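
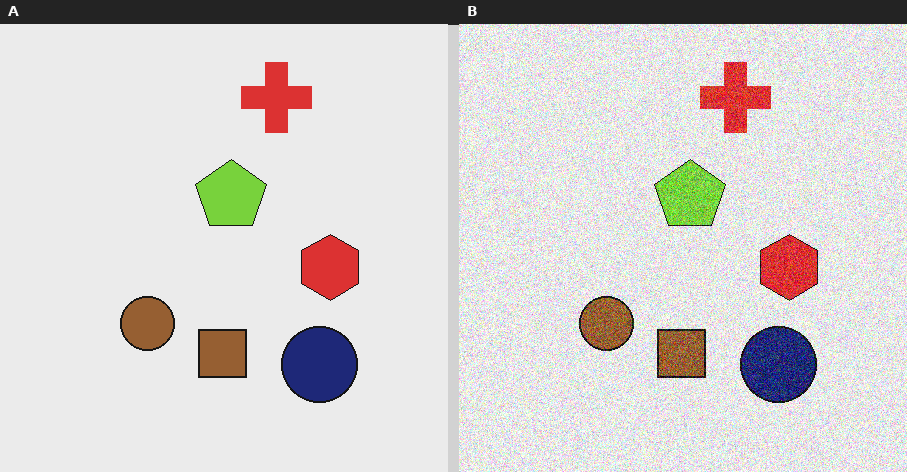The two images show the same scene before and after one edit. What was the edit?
The transformation is: degraded with a thick layer of grain.

Random speckle covers the whole image, including the flat background.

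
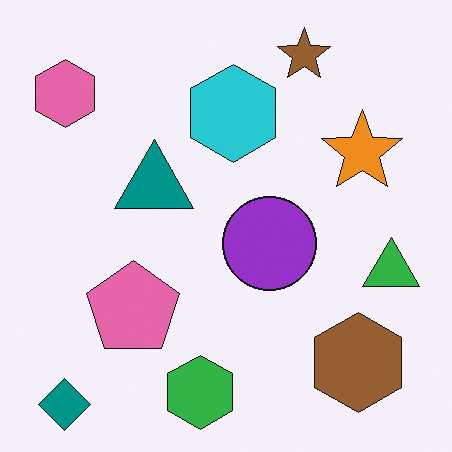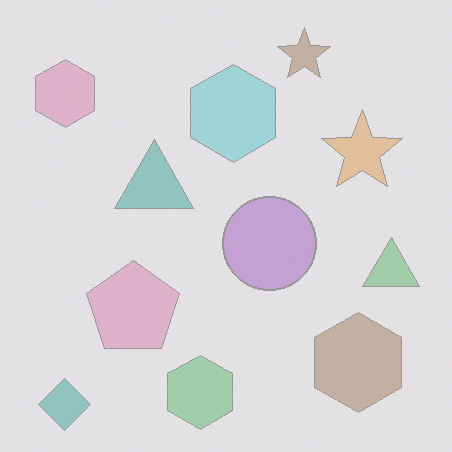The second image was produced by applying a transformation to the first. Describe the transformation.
The second image is the first given much lower contrast.

Tones are pushed toward mid-grey across the whole image — a global contrast change.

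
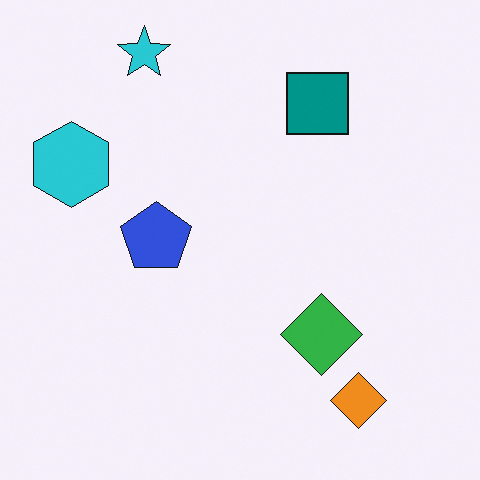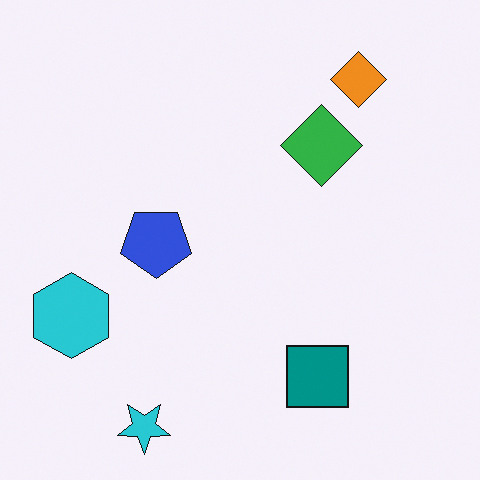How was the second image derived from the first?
The second image is the first flipped vertically (top ↔ bottom).

The cyan star is in the top-left of the first image and the bottom-left of the second — shapes on opposite sides of the horizontal midline have swapped in a mirror flip.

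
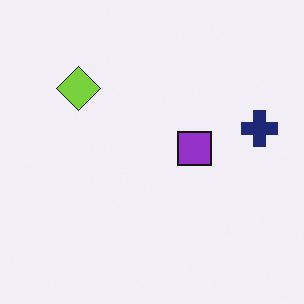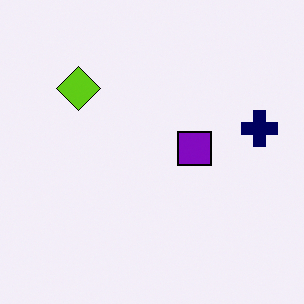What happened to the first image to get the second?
The second image is the first given slightly increased contrast.

Tones are pushed away from mid-grey across the whole image — a global contrast change.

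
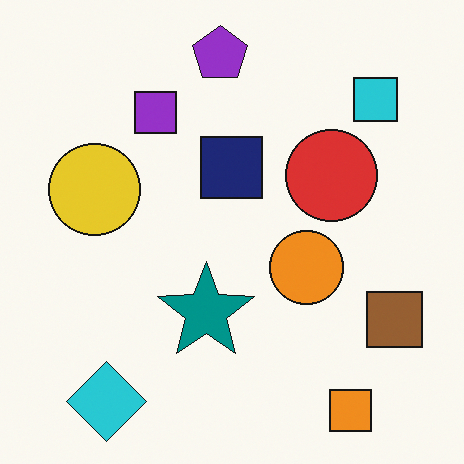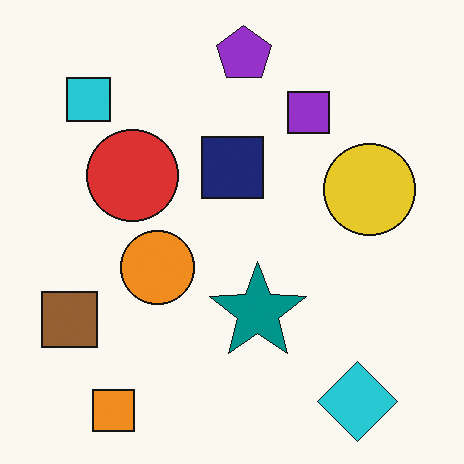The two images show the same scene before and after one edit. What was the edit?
Flipped horizontally (left ↔ right).

The brown square is in the bottom-right of the first image and the bottom-left of the second — shapes on opposite sides of the vertical midline have swapped in a mirror flip.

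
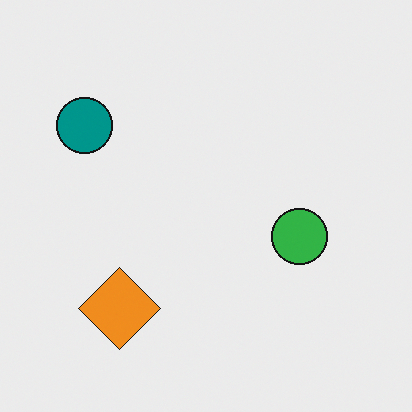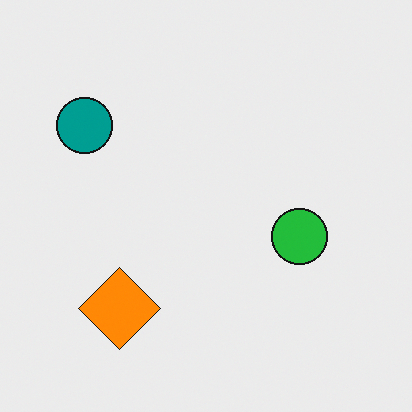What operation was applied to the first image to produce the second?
It was slightly oversaturated.

All colors are more vivid — a global saturation change.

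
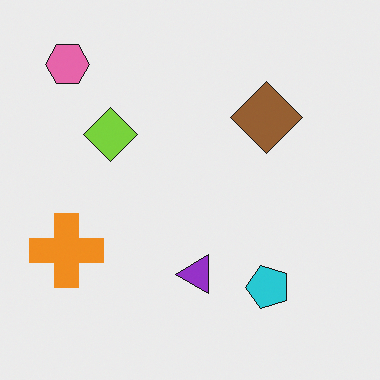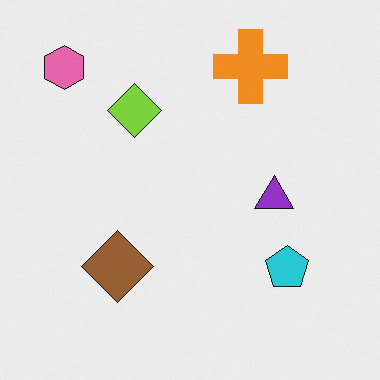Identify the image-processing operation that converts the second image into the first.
The transformation is: transposed (reflected across the top-left ↔ bottom-right diagonal).

Shapes have swapped their row and column positions — what was in the top-right is now in the bottom-left — a diagonal reflection.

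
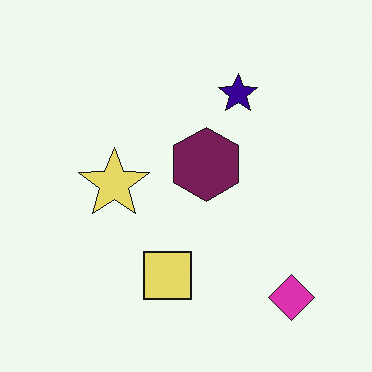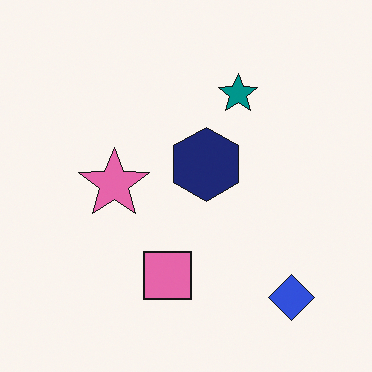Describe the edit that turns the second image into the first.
The image was hue-shifted noticeably.

Every shape's color has rotated by the same amount around the hue wheel — a uniform hue shift.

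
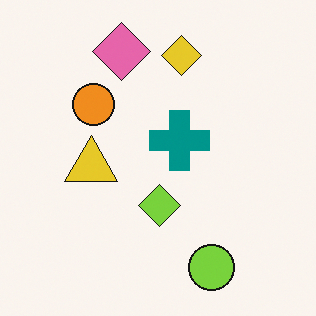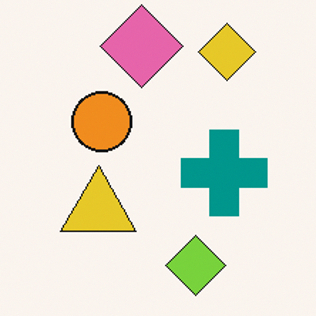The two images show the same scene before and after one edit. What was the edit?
Cropped to a modestly smaller region and rescaled.

The visible shapes are larger and the field of view is narrower; shapes near the original edges may be partly or wholly outside the frame — a crop-and-rescale.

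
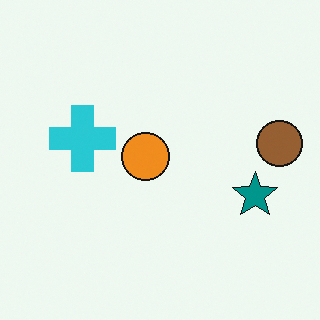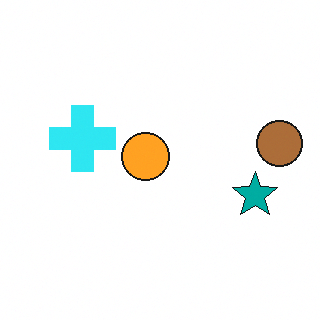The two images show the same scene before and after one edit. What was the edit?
Brightened a little.

Every pixel — background and shapes alike — is uniformly brightened.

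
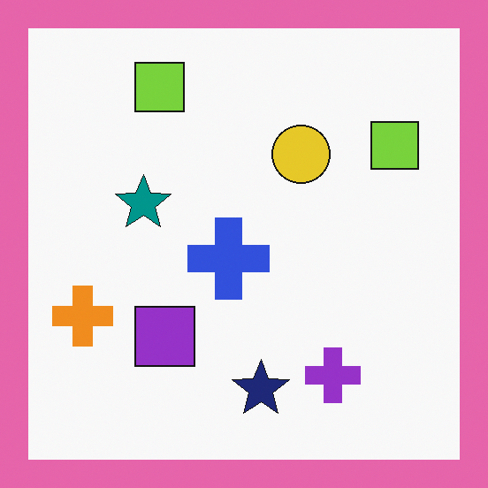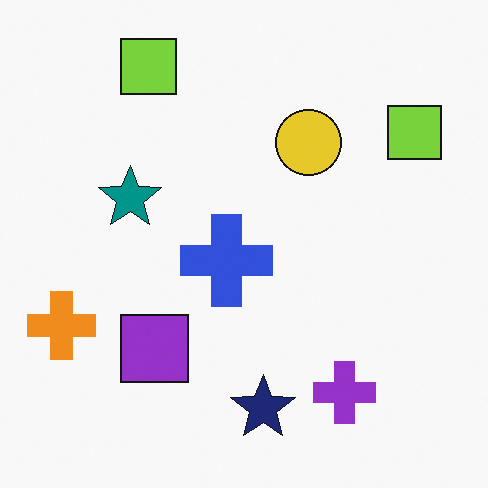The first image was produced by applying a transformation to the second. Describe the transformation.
The transformation is: framed with a pink border.

A solid pink frame runs around the edge of the first image, with the content slightly shrunk inside it.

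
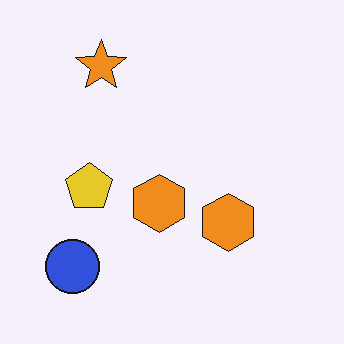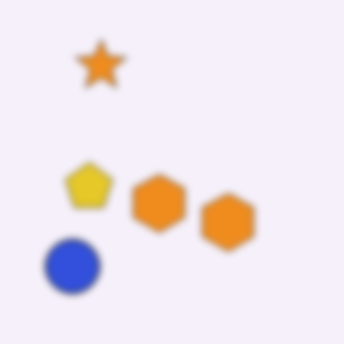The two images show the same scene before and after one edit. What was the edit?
It was moderately blurred.

Shape edges and outlines are uniformly softened across the whole image.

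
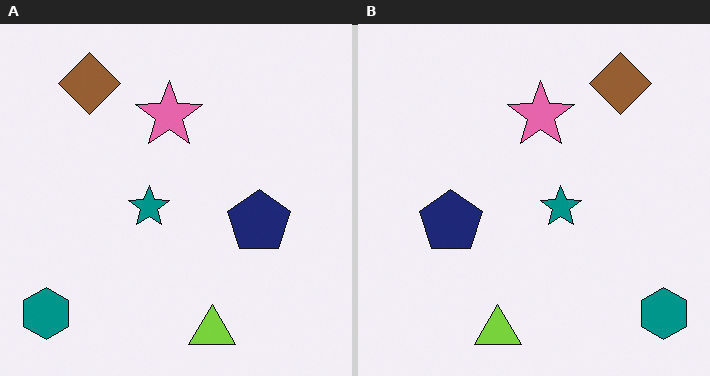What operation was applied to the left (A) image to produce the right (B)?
The image was flipped horizontally (left ↔ right).

The teal hexagon is in the bottom-left of the left (A) image and the bottom-right of the right (B) — shapes on opposite sides of the vertical midline have swapped in a mirror flip.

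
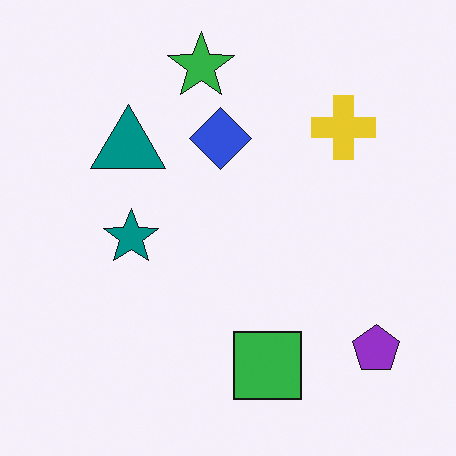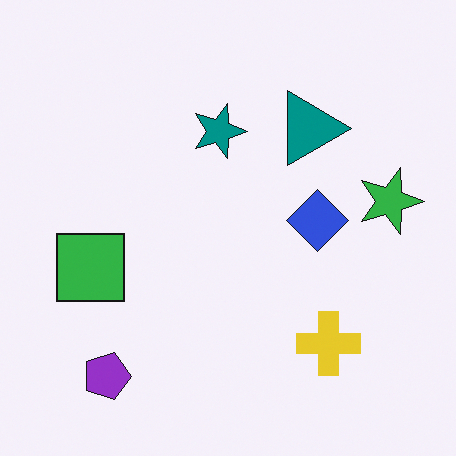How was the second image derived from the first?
It was rotated 90° clockwise.

The purple pentagon sits in the bottom-right of the first image and the bottom-left of the second — consistent with a whole-image 90° clockwise rotation.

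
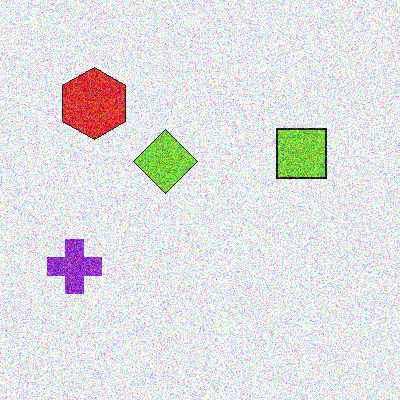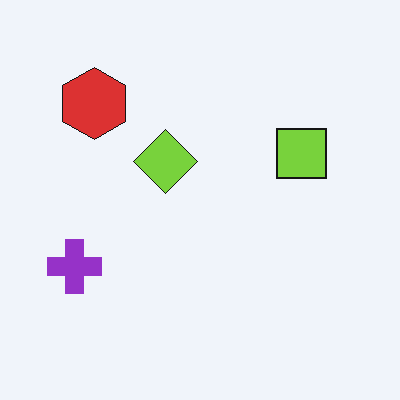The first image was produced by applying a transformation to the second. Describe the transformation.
It was degraded with strong gaussian noise.

Random speckle covers the whole image, including the flat background.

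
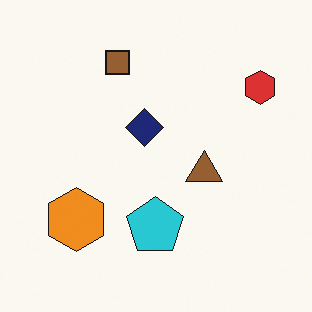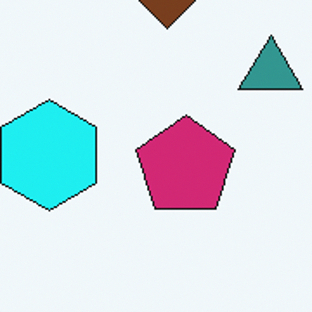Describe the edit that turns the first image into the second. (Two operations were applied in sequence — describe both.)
Cropped to a noticeably smaller region and rescaled, then hue-shifted by a moderate amount.

The visible shapes are larger and the field of view is narrower; shapes near the original edges may be partly or wholly outside the frame — a crop-and-rescale. Every shape's color has rotated by the same amount around the hue wheel — a uniform hue shift.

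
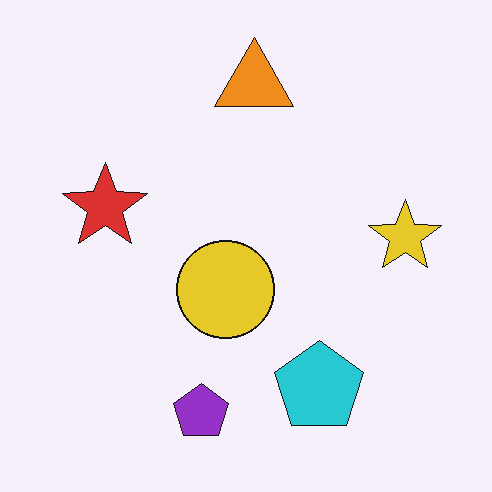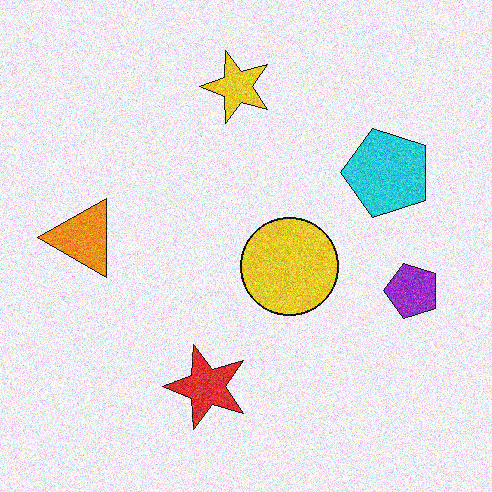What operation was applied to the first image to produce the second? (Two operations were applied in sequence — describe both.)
Rotated 90° counter-clockwise, then degraded with visible gaussian noise.

The purple pentagon sits in the bottom of the first image and the right of the second — consistent with a whole-image 90° counter-clockwise rotation. Random speckle covers the whole image, including the flat background.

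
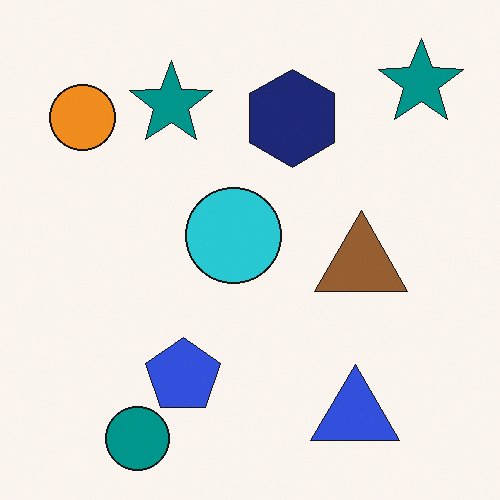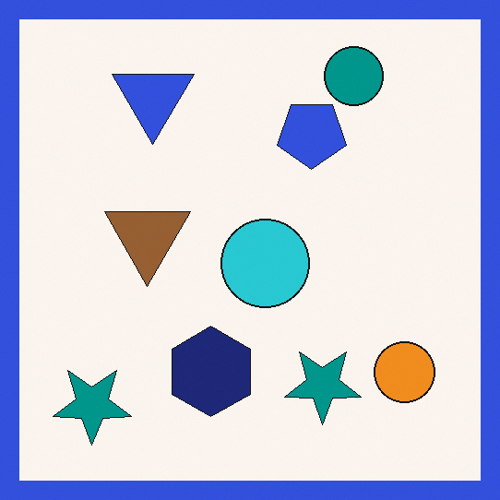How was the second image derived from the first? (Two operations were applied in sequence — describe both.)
The image was rotated 180°, then framed with a blue border.

The teal circle sits in the bottom-left of the first image and the top-right of the second — consistent with a whole-image 180° rotation. A solid blue frame runs around the edge of the second image, with the content slightly shrunk inside it.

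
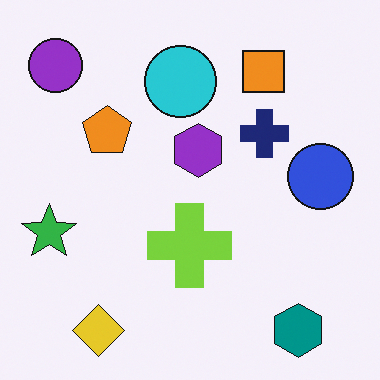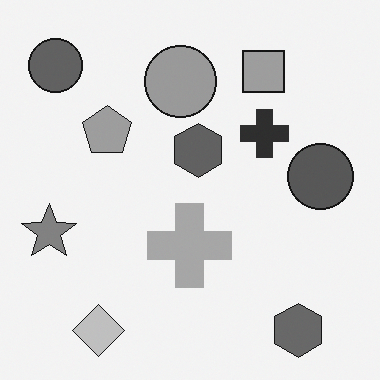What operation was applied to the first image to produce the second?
Converted to grayscale.

All color is removed — every shape is now a shade of grey.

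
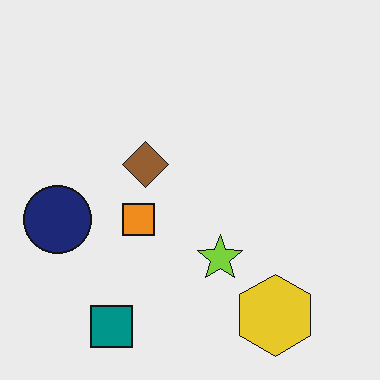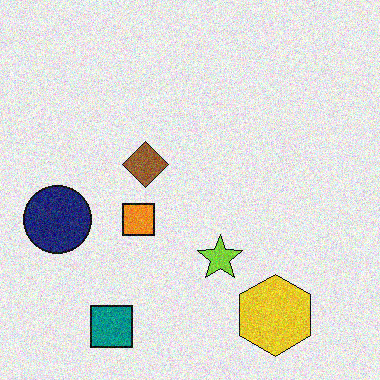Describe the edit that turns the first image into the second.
The second image is the first degraded with visible gaussian noise.

Random speckle covers the whole image, including the flat background.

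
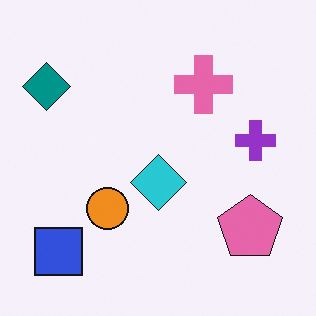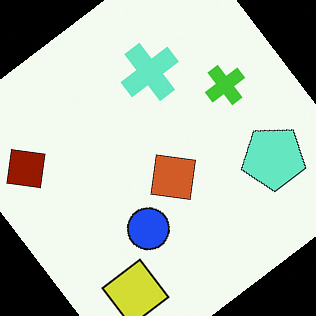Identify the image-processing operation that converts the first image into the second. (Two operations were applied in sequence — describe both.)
The image was hue-shifted through roughly half the color wheel, then rotated counter-clockwise by a large amount — several tens of degrees.

Every shape's color has rotated by the same amount around the hue wheel — a uniform hue shift. Every shape is tilted by the same angle and the image corners show triangular fill wedges — a whole-image rotation by a non-right angle.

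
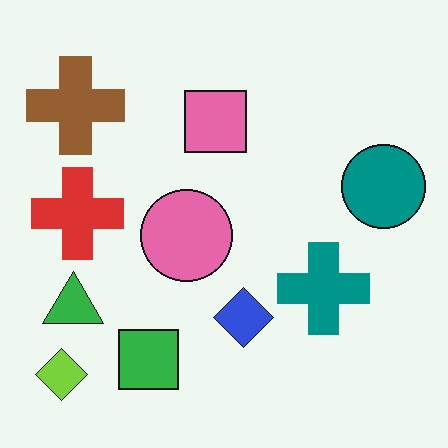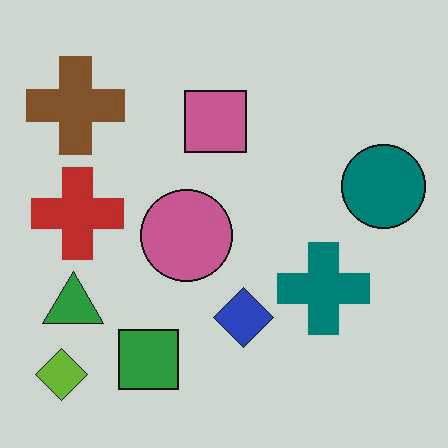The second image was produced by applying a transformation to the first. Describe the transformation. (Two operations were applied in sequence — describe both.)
The transformation is: JPEG-compressed with visible artifacts, then slightly darkened.

Blocky 8×8 compression artifacts appear around shape edges and the flat background shows ringing — characteristic JPEG degradation. Every pixel — background and shapes alike — is uniformly darkened.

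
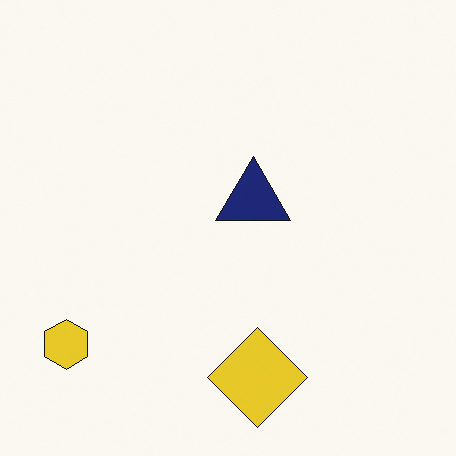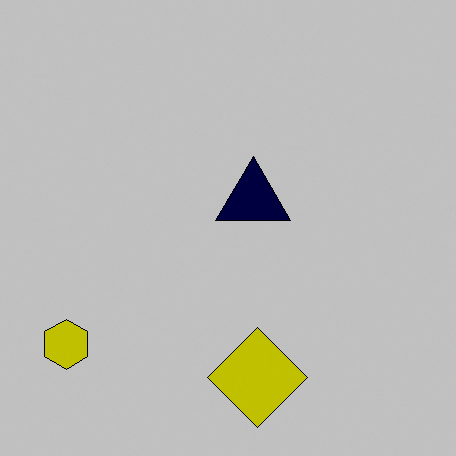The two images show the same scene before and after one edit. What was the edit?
It was aggressively posterized.

Each flat color has snapped to a coarser quantized level — most visibly, the near-white background has dropped to a flat grey.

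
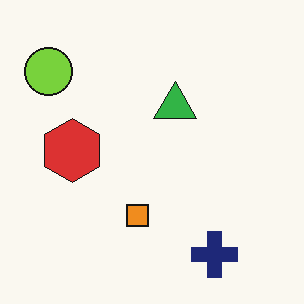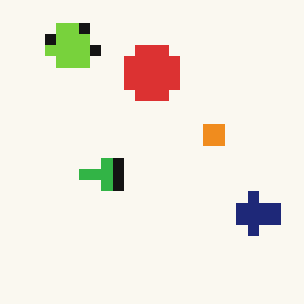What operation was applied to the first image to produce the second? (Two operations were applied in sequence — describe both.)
The image was transposed (reflected across the top-left ↔ bottom-right diagonal), then coarsely pixelated.

Shapes have swapped their row and column positions — what was in the top-right is now in the bottom-left — a diagonal reflection. Shapes are reduced to large square blocks; fine edges and outlines are lost — a downscale-then-upscale (mosaic) effect.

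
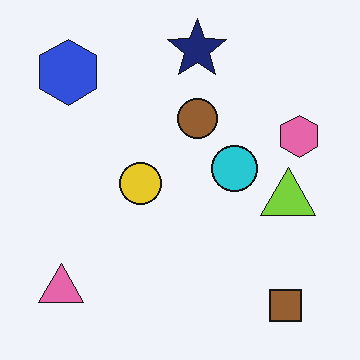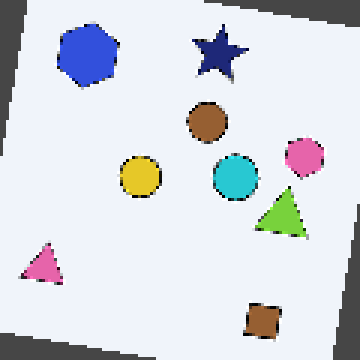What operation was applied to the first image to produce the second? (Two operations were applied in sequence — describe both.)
It was rotated clockwise by a small amount, then mildly pixelated.

Every shape is tilted by the same angle and the image corners show triangular fill wedges — a whole-image rotation by a non-right angle. Shapes are reduced to large square blocks; fine edges and outlines are lost — a downscale-then-upscale (mosaic) effect.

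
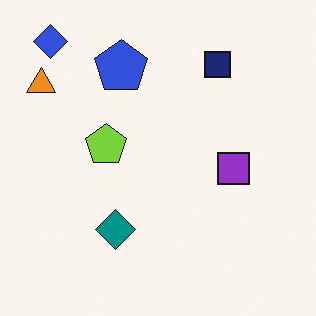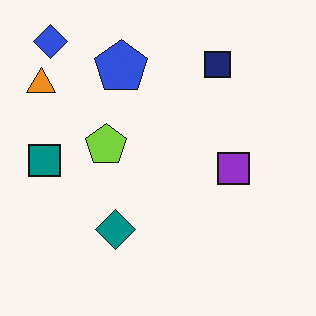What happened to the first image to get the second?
Overlaid with an additional teal square.

A teal square appears in the second image that is absent from the first.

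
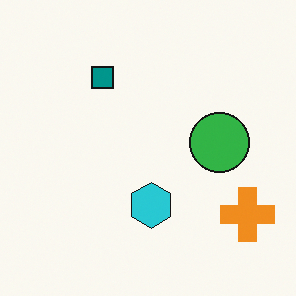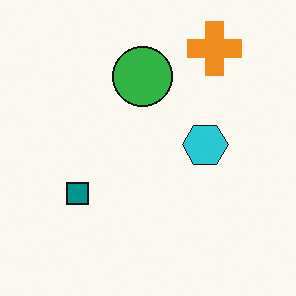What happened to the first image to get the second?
The image was rotated 90° counter-clockwise.

The orange cross sits in the bottom-right of the first image and the top-right of the second — consistent with a whole-image 90° counter-clockwise rotation.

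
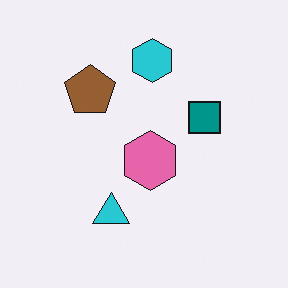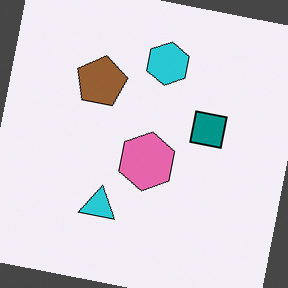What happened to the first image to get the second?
The transformation is: rotated clockwise by a slight angle.

Every shape is tilted by the same angle and the image corners show triangular fill wedges — a whole-image rotation by a non-right angle.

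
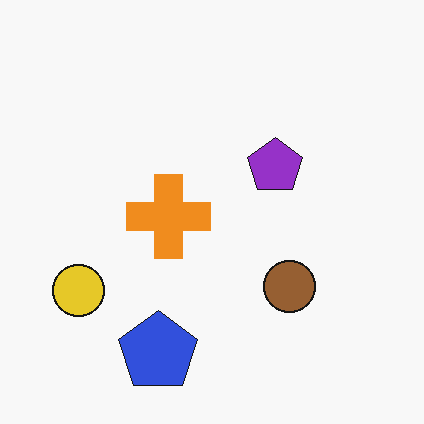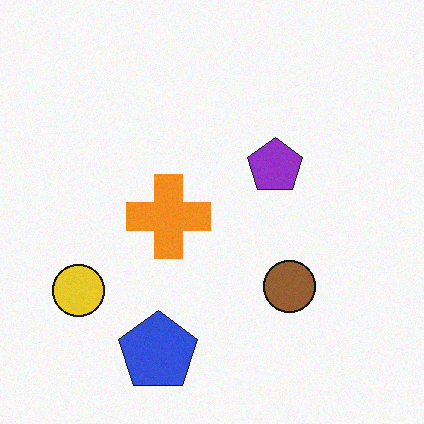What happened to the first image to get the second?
The second image is the first degraded with light additive noise.

Random speckle covers the whole image, including the flat background.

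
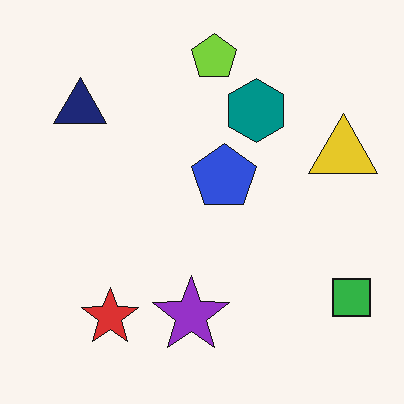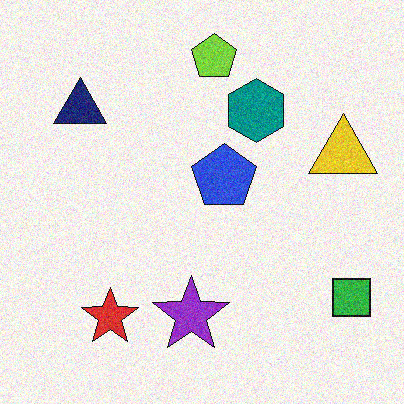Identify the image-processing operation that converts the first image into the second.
It was degraded with visible gaussian noise.

Random speckle covers the whole image, including the flat background.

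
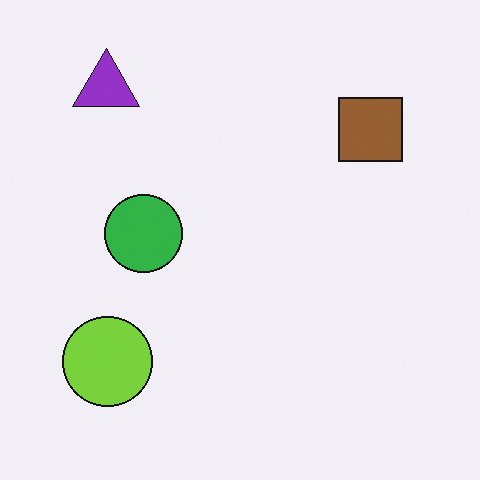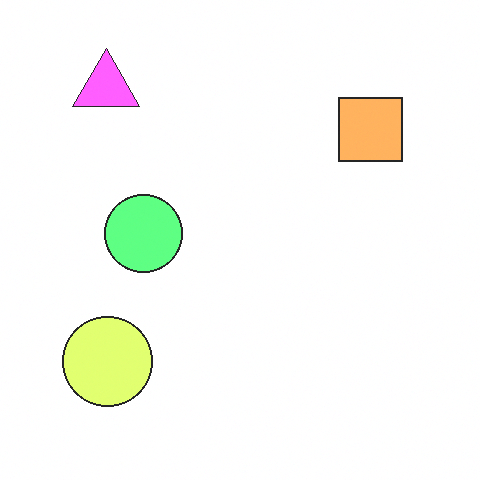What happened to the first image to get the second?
The second image is the first noticeably brightened.

Every pixel — background and shapes alike — is uniformly brightened.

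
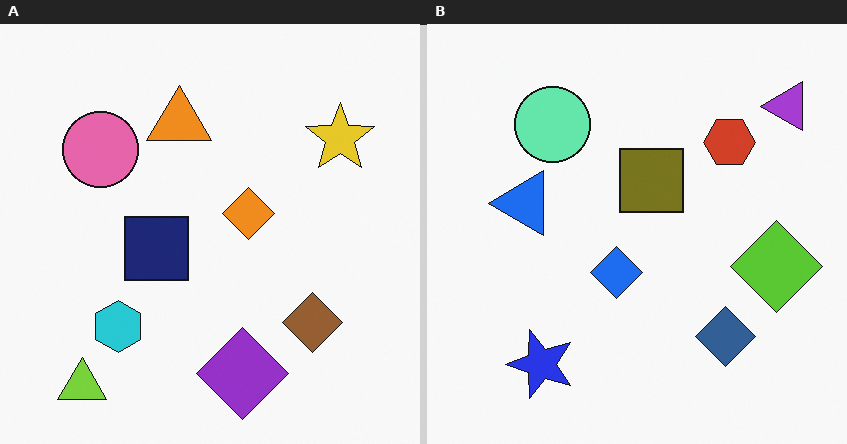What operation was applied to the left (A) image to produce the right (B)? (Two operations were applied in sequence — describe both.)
This is the original image hue-shifted through roughly half the color wheel, then transposed (reflected across the top-left ↔ bottom-right diagonal).

Every shape's color has rotated by the same amount around the hue wheel — a uniform hue shift. Shapes have swapped their row and column positions — what was in the top-right is now in the bottom-left — a diagonal reflection.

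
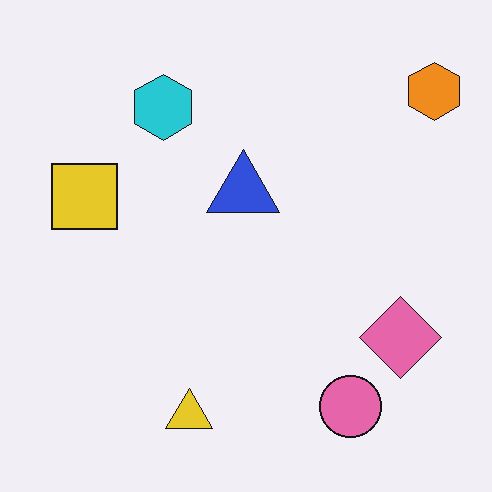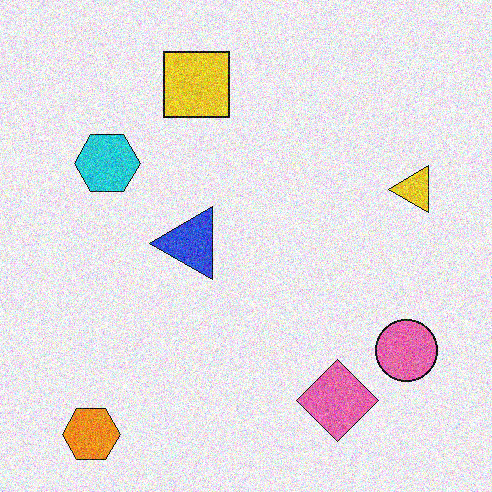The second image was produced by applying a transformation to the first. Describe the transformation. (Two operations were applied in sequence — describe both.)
It was transposed (reflected across the top-left ↔ bottom-right diagonal), then degraded with heavy additive noise.

Shapes have swapped their row and column positions — what was in the top-right is now in the bottom-left — a diagonal reflection. Random speckle covers the whole image, including the flat background.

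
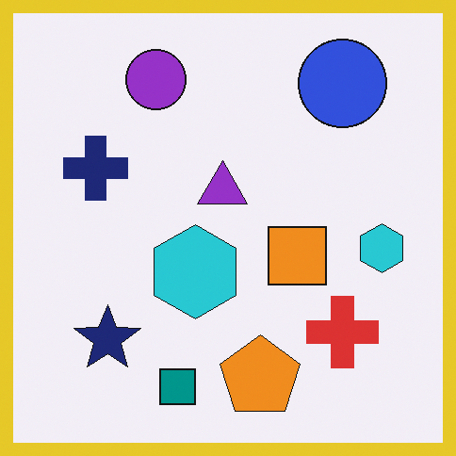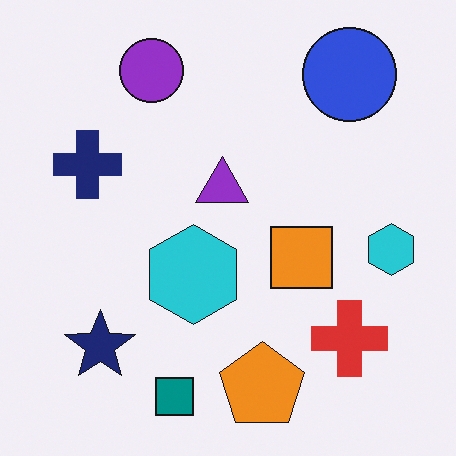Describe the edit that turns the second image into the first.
The image was framed with a yellow border.

A solid yellow frame runs around the edge of the first image, with the content slightly shrunk inside it.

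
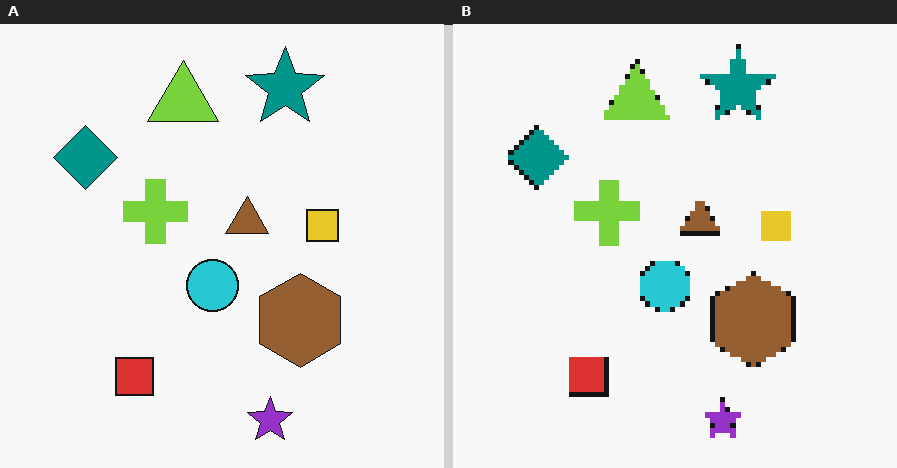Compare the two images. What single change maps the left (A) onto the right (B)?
This is the original image mildly pixelated.

Shapes are reduced to large square blocks; fine edges and outlines are lost — a downscale-then-upscale (mosaic) effect.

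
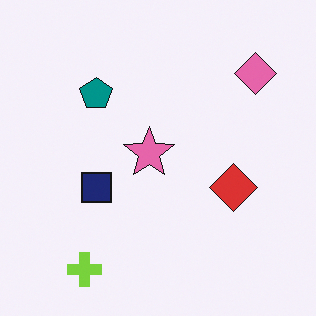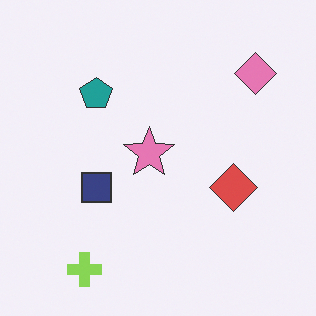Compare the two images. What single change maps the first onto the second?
The transformation is: given slightly reduced contrast.

Tones are pushed toward mid-grey across the whole image — a global contrast change.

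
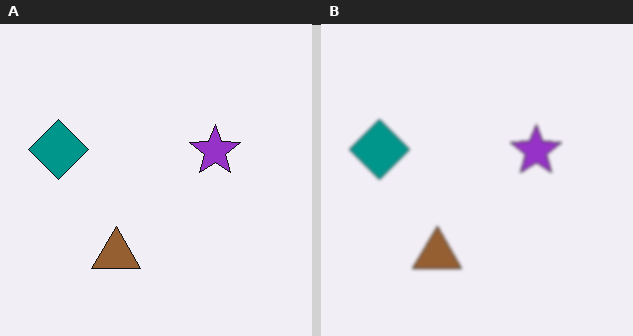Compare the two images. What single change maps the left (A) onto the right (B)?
The right (B) image is the left (A) given a subtle gaussian blur.

Shape edges and outlines are uniformly softened across the whole image.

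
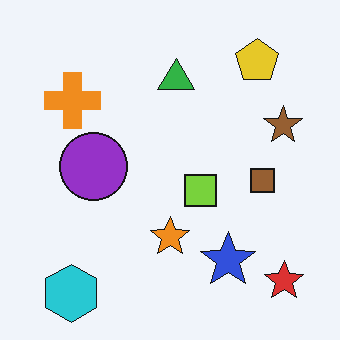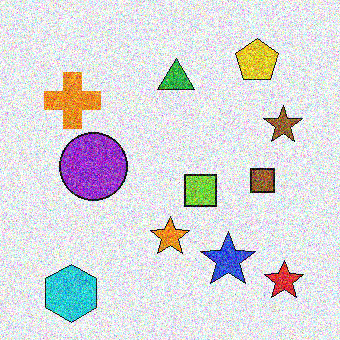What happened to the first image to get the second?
The image was degraded with strong gaussian noise.

Random speckle covers the whole image, including the flat background.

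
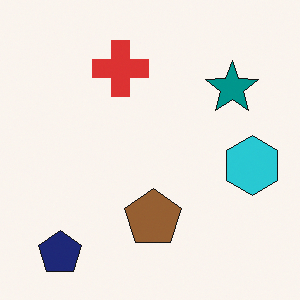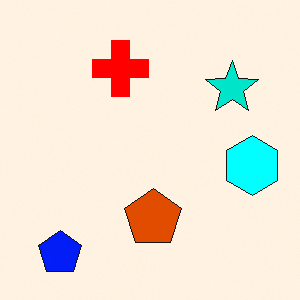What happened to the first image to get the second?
The image was made much more vivid (saturation change).

All colors are more vivid — a global saturation change.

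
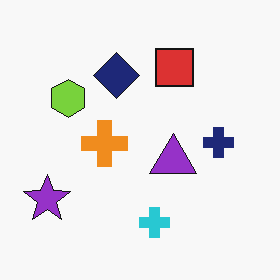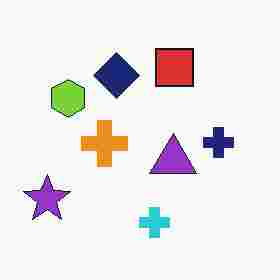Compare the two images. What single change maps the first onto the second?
Heavily JPEG-compressed with obvious blocking artifacts.

Blocky 8×8 compression artifacts appear around shape edges and the flat background shows ringing — characteristic JPEG degradation.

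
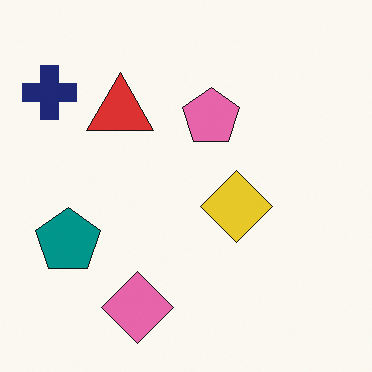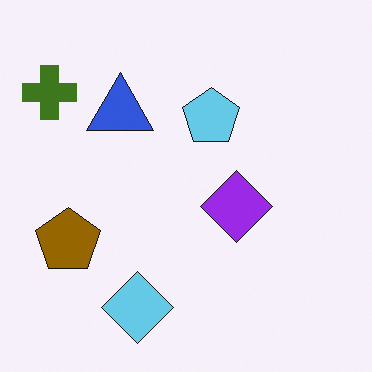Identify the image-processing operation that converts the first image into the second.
Hue-shifted by a large amount.

Every shape's color has rotated by the same amount around the hue wheel — a uniform hue shift.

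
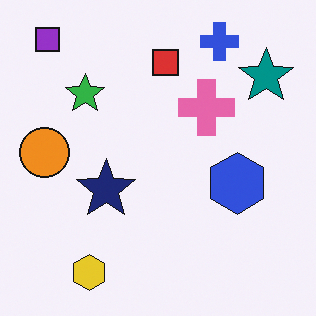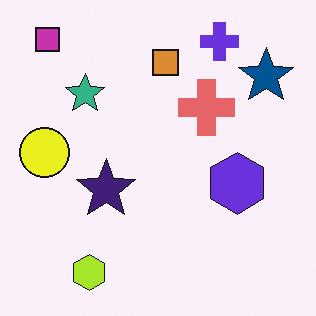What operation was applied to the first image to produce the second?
The second image is the first hue-shifted by a small amount.

Every shape's color has rotated by the same amount around the hue wheel — a uniform hue shift.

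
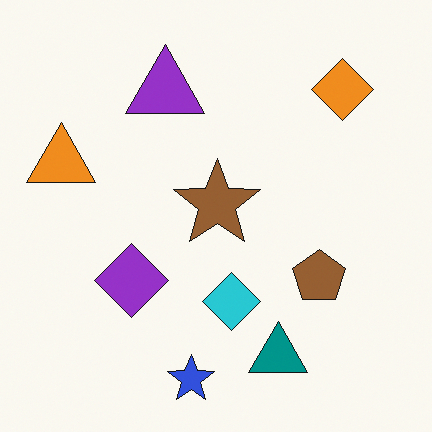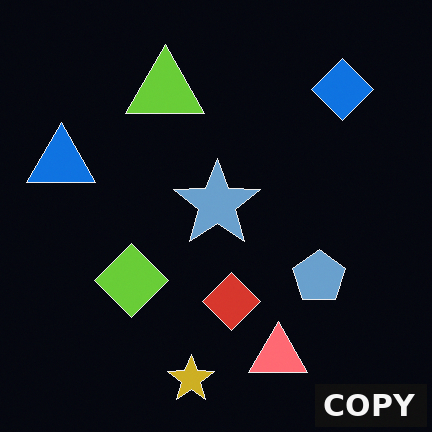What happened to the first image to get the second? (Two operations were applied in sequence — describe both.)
The second image is the first color-inverted (negative), then watermarked with the text "COPY" in the lower-right corner.

The light background has become dark and every shape's color is its complement — a photographic negative. A dark label reading "COPY" appears in the lower-right corner.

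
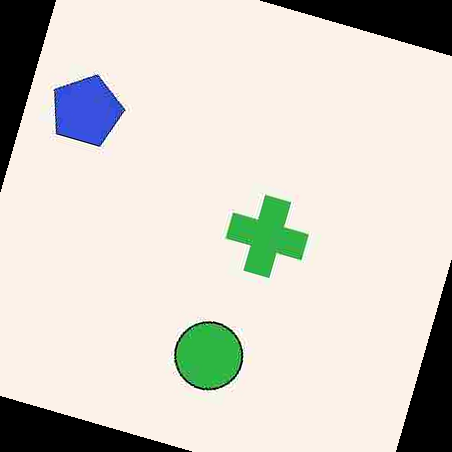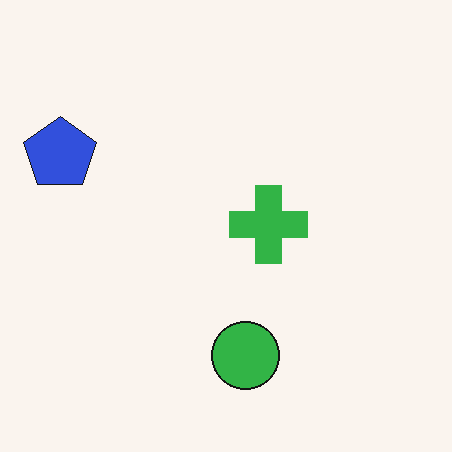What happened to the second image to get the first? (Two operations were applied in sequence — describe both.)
Heavily JPEG-compressed with obvious blocking artifacts, then rotated clockwise by a clearly visible amount.

Blocky 8×8 compression artifacts appear around shape edges and the flat background shows ringing — characteristic JPEG degradation. Every shape is tilted by the same angle and the image corners show triangular fill wedges — a whole-image rotation by a non-right angle.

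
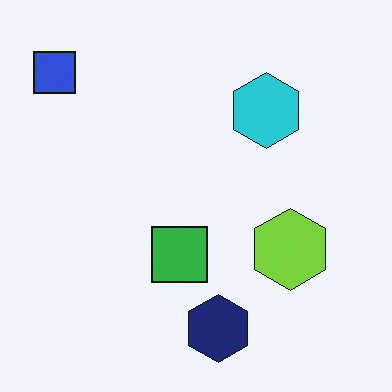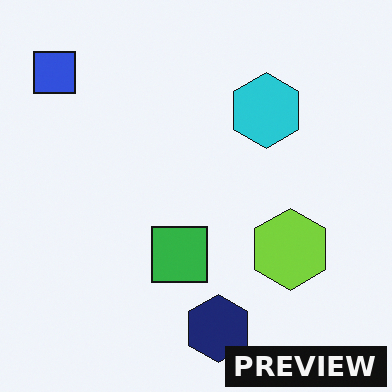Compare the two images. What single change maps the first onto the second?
Watermarked with the text "PREVIEW" in the lower-right corner.

A dark label reading "PREVIEW" appears in the lower-right corner.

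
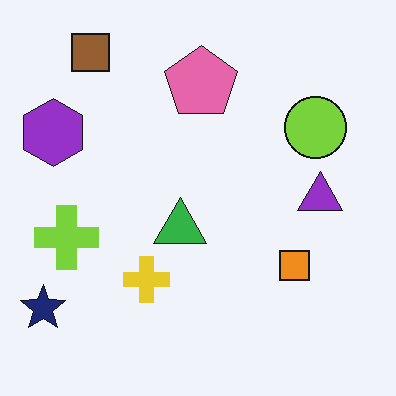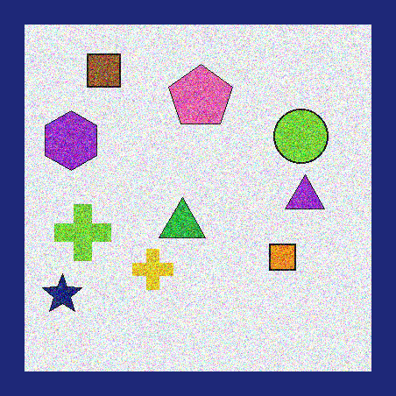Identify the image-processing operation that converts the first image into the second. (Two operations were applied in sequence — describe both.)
The transformation is: degraded with a thick layer of grain, then framed with a navy border.

Random speckle covers the whole image, including the flat background. A solid navy frame runs around the edge of the second image, with the content slightly shrunk inside it.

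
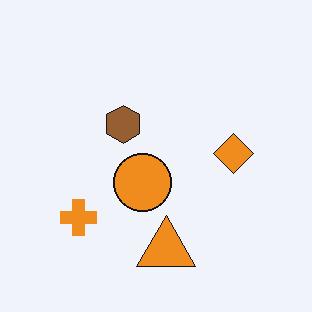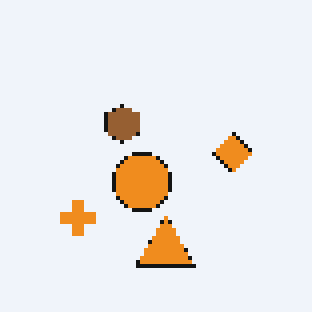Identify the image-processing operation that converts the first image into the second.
Lightly pixelated (a mild mosaic effect).

Shapes are reduced to large square blocks; fine edges and outlines are lost — a downscale-then-upscale (mosaic) effect.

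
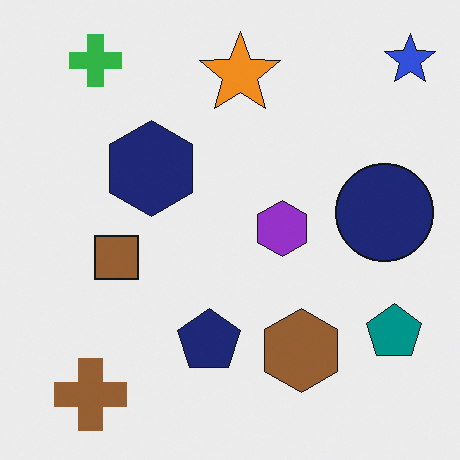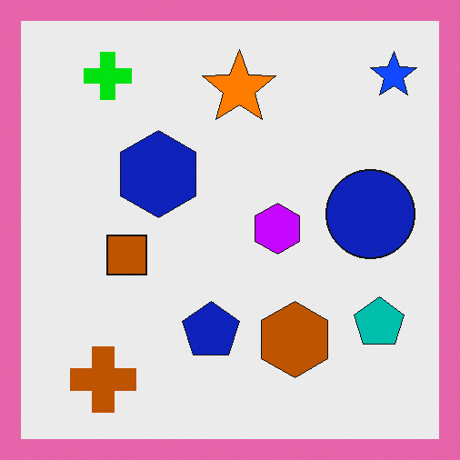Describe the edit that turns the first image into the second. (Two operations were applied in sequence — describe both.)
This is the original image heavily oversaturated, then framed with a pink border.

All colors are more vivid — a global saturation change. A solid pink frame runs around the edge of the second image, with the content slightly shrunk inside it.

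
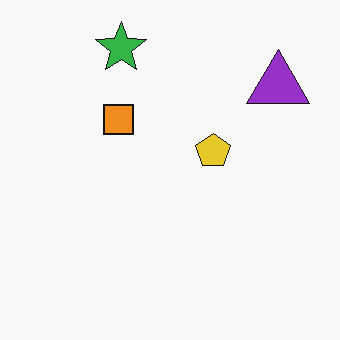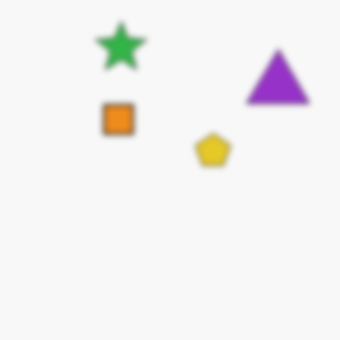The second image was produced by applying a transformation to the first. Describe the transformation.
Moderately blurred.

Shape edges and outlines are uniformly softened across the whole image.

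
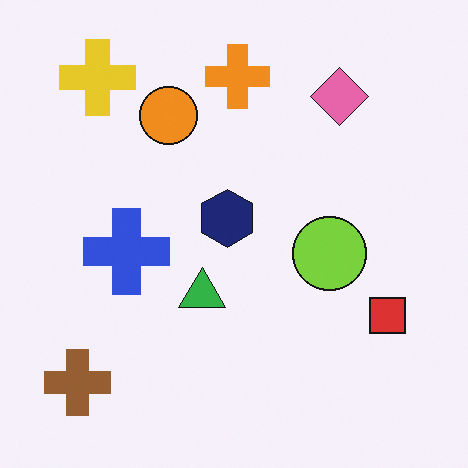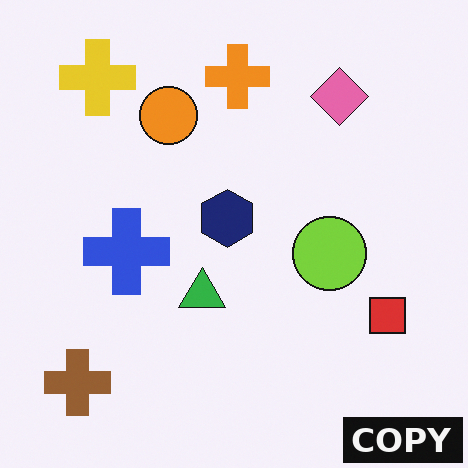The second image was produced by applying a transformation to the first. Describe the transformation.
It was watermarked with the text "COPY" in the lower-right corner.

A dark label reading "COPY" appears in the lower-right corner.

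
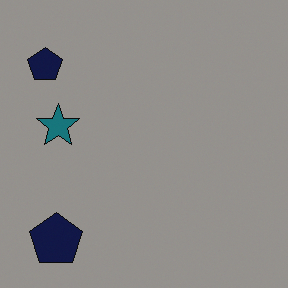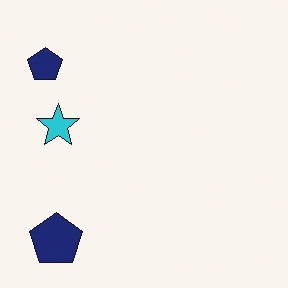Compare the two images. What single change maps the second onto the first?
This is the original image darkened a lot.

Every pixel — background and shapes alike — is uniformly darkened.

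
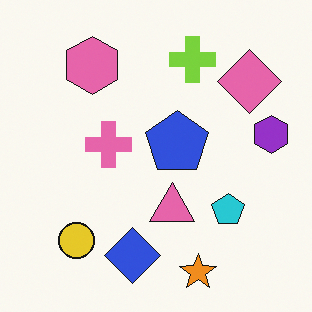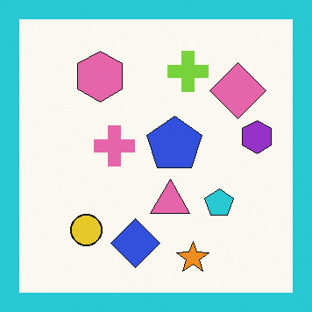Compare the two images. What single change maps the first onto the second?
The transformation is: framed with a cyan border.

A solid cyan frame runs around the edge of the second image, with the content slightly shrunk inside it.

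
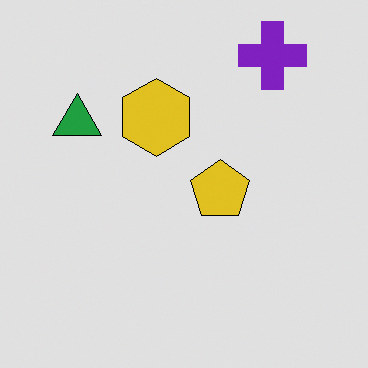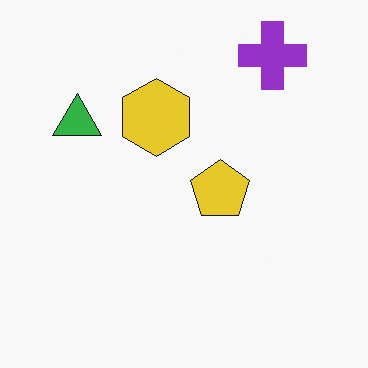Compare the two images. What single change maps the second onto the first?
This is the original image posterized to a reduced palette.

Each flat color has snapped to a coarser quantized level — most visibly, the near-white background has dropped to a flat grey.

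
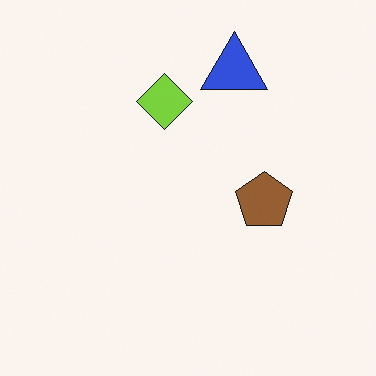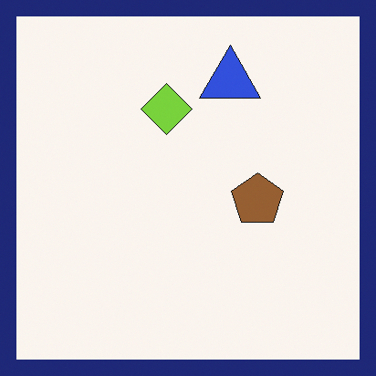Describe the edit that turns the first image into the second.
It was framed with a navy border.

A solid navy frame runs around the edge of the second image, with the content slightly shrunk inside it.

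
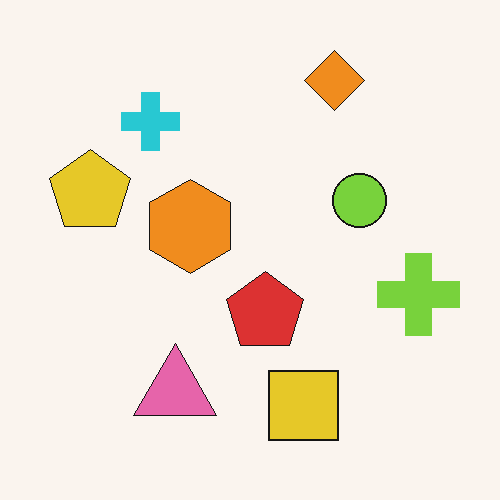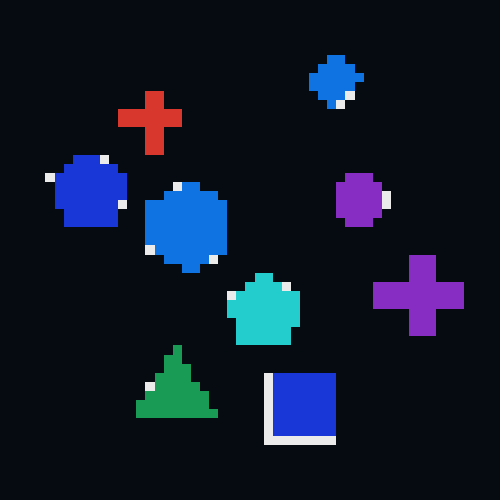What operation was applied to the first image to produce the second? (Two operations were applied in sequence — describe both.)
This is the original image color-inverted (negative), then heavily pixelated into large blocks.

The light background has become dark and every shape's color is its complement — a photographic negative. Shapes are reduced to large square blocks; fine edges and outlines are lost — a downscale-then-upscale (mosaic) effect.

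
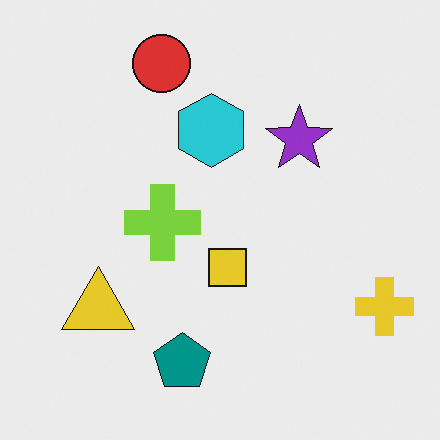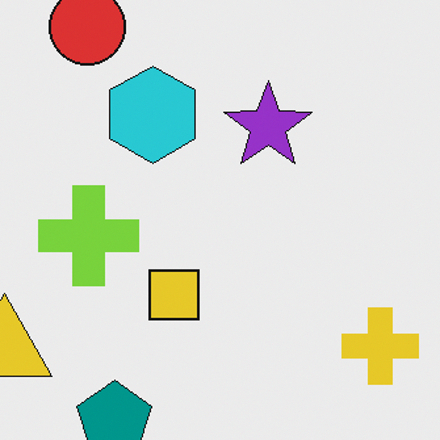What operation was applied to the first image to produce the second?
This is the original image cropped to a modestly smaller region and rescaled.

The visible shapes are larger and the field of view is narrower; shapes near the original edges may be partly or wholly outside the frame — a crop-and-rescale.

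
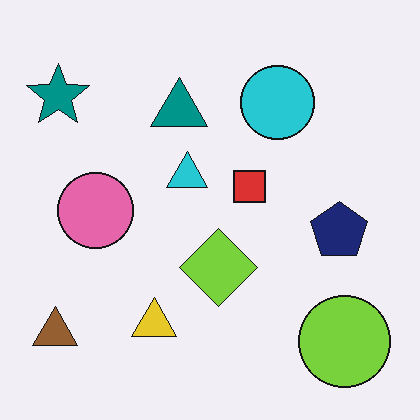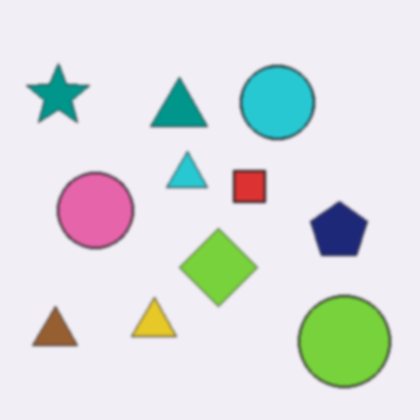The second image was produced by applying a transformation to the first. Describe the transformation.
Given a subtle gaussian blur.

Shape edges and outlines are uniformly softened across the whole image.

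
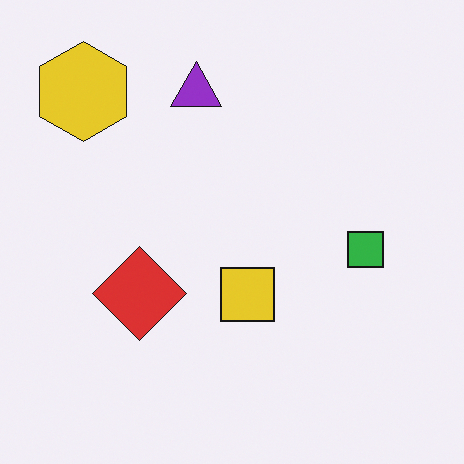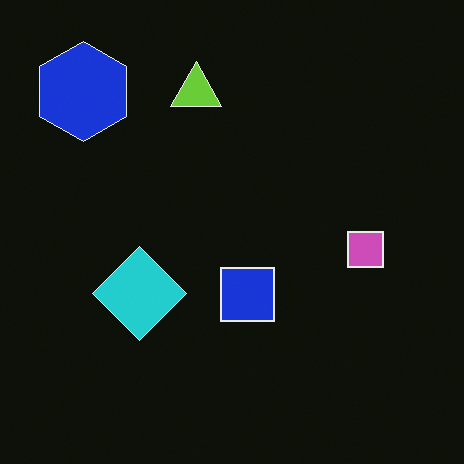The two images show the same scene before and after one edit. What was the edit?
It was color-inverted (negative).

The light background has become dark and every shape's color is its complement — a photographic negative.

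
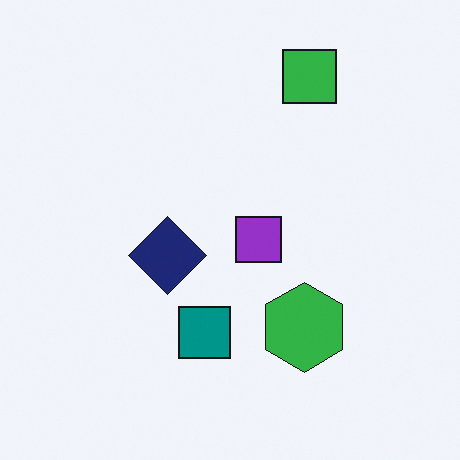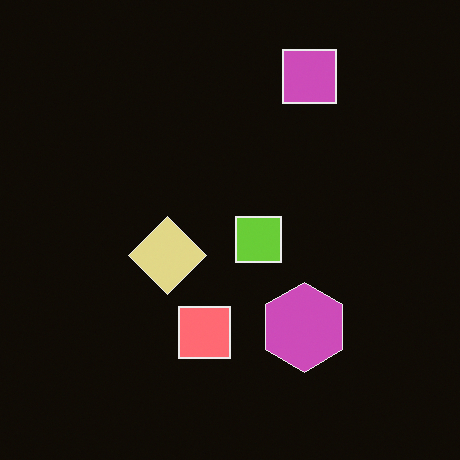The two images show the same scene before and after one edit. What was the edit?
Color-inverted (negative).

The light background has become dark and every shape's color is its complement — a photographic negative.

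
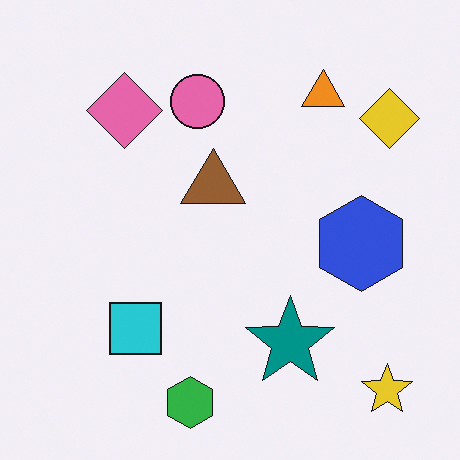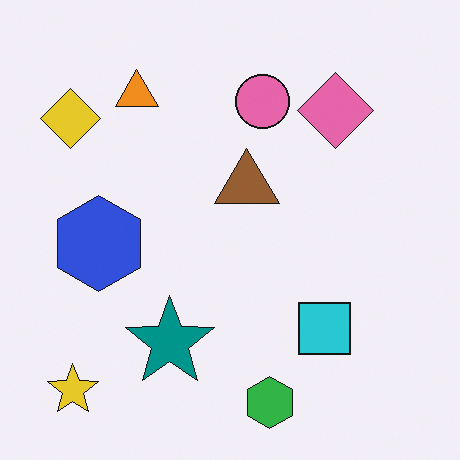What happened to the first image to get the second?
This is the original image flipped horizontally (left ↔ right).

The yellow diamond is in the top-right of the first image and the top-left of the second — shapes on opposite sides of the vertical midline have swapped in a mirror flip.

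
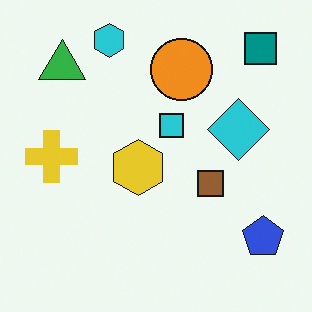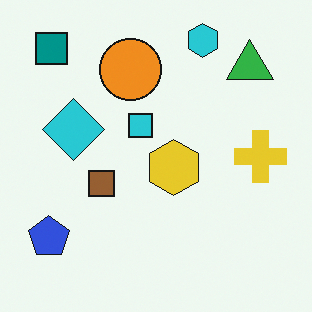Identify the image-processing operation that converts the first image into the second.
The transformation is: flipped horizontally (left ↔ right).

The blue pentagon is in the bottom-right of the first image and the bottom-left of the second — shapes on opposite sides of the vertical midline have swapped in a mirror flip.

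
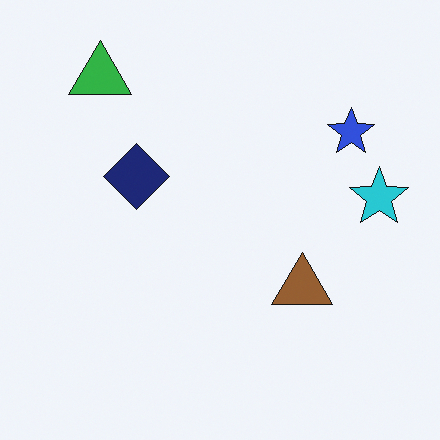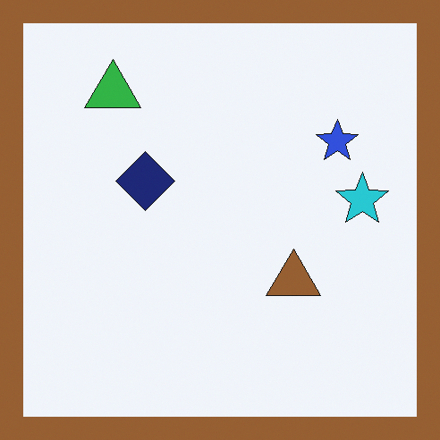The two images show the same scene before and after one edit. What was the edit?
The transformation is: framed with a brown border.

A solid brown frame runs around the edge of the second image, with the content slightly shrunk inside it.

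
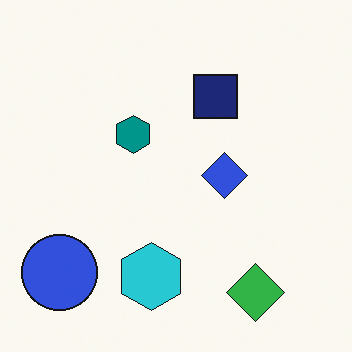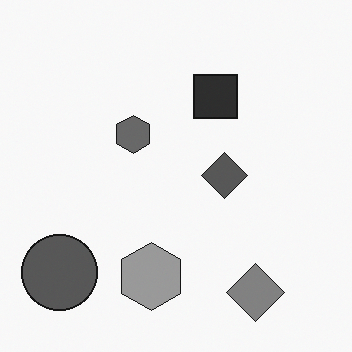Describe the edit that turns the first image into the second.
This is the original image converted to grayscale.

All color is removed — every shape is now a shade of grey.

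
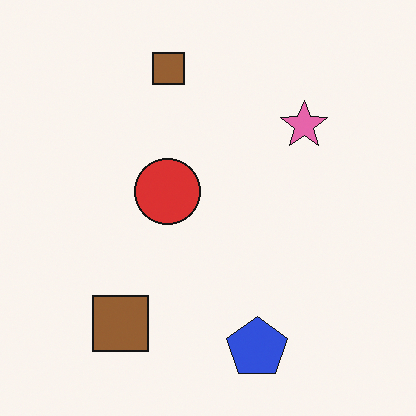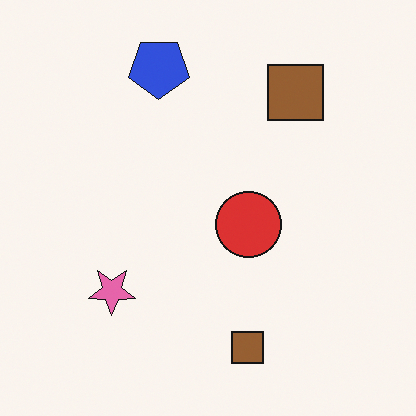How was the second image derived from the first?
Rotated 180°.

The blue pentagon sits in the bottom of the first image and the top of the second — consistent with a whole-image 180° rotation.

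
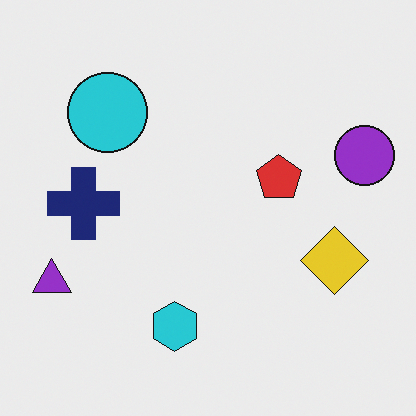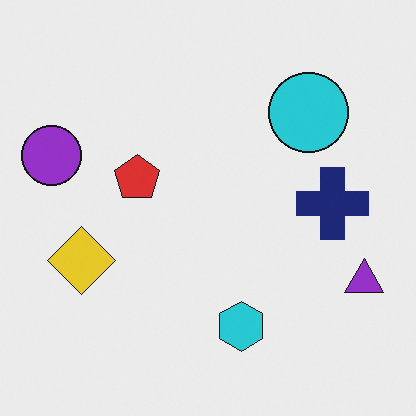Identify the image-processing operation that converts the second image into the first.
The transformation is: flipped horizontally (left ↔ right).

The purple circle is in the left of the second image and the right of the first — shapes on opposite sides of the vertical midline have swapped in a mirror flip.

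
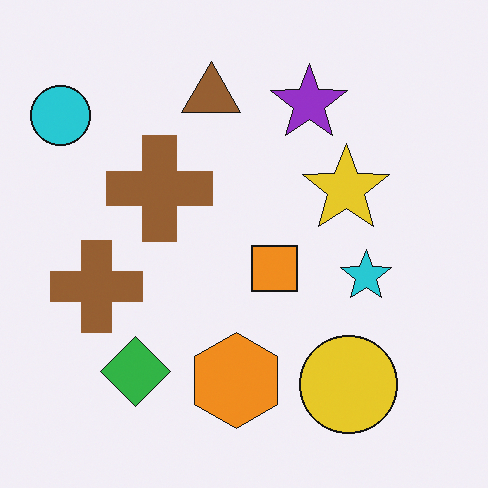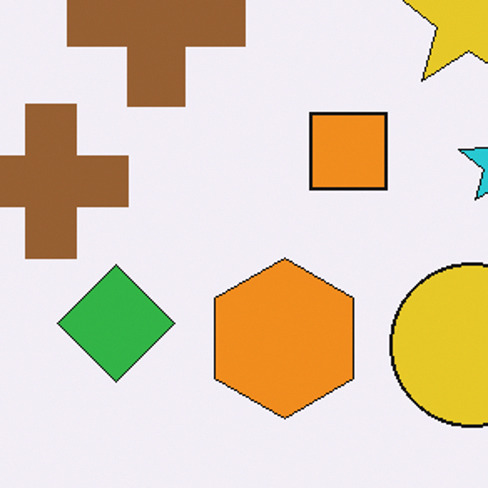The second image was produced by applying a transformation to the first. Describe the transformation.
Cropped to a noticeably smaller region and rescaled.

The visible shapes are larger and the field of view is narrower; shapes near the original edges may be partly or wholly outside the frame — a crop-and-rescale.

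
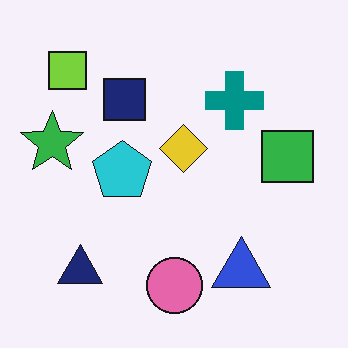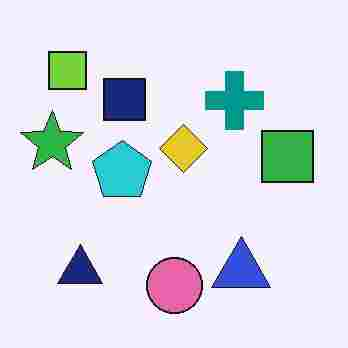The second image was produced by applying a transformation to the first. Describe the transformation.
Heavily JPEG-compressed with obvious blocking artifacts.

Blocky 8×8 compression artifacts appear around shape edges and the flat background shows ringing — characteristic JPEG degradation.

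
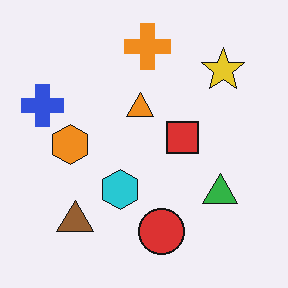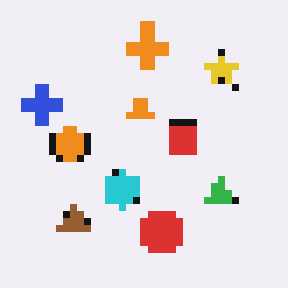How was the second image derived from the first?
This is the original image pixelated into visible square blocks.

Shapes are reduced to large square blocks; fine edges and outlines are lost — a downscale-then-upscale (mosaic) effect.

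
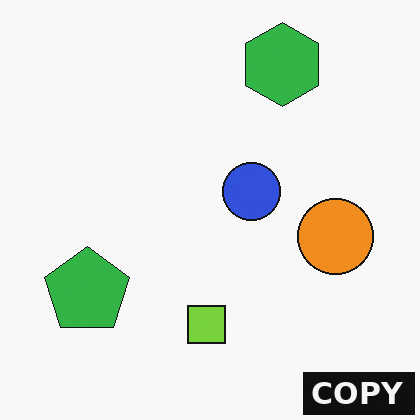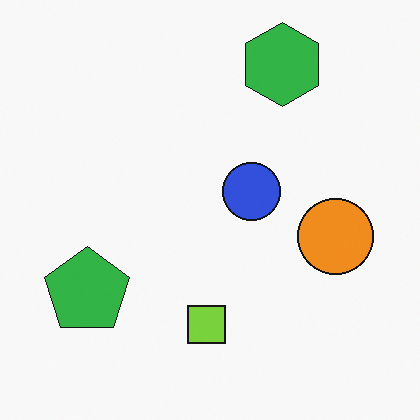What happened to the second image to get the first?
The image was watermarked with the text "COPY" in the lower-right corner.

A dark label reading "COPY" appears in the lower-right corner.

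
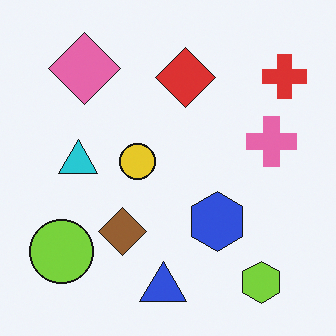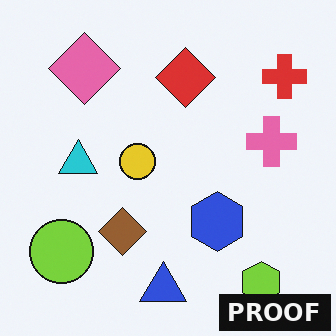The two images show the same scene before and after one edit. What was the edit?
Watermarked with the text "PROOF" in the lower-right corner.

A dark label reading "PROOF" appears in the lower-right corner.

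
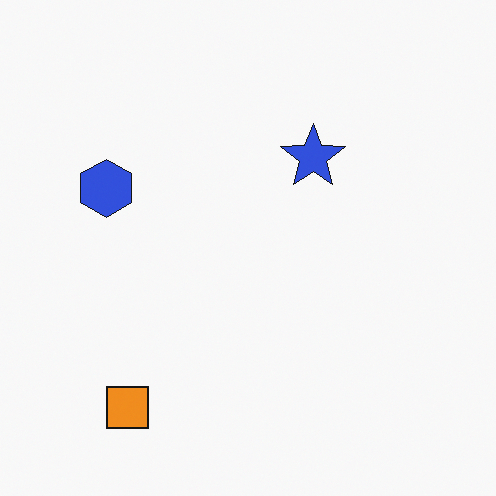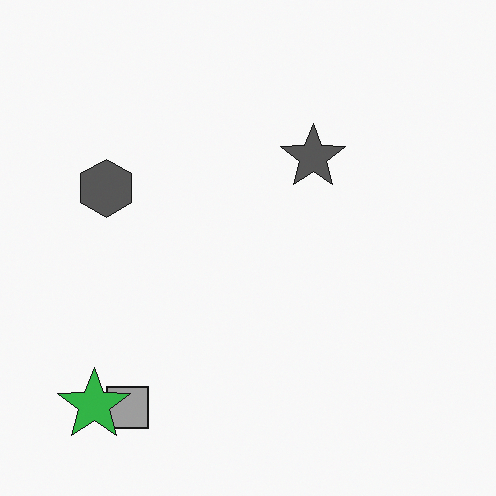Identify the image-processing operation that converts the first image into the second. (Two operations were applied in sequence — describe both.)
The transformation is: converted to grayscale, then overlaid with an additional green star.

All color is removed — every shape is now a shade of grey. A green star appears in the second image that is absent from the first.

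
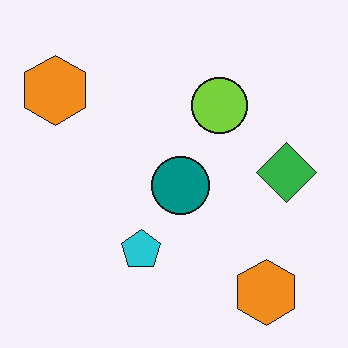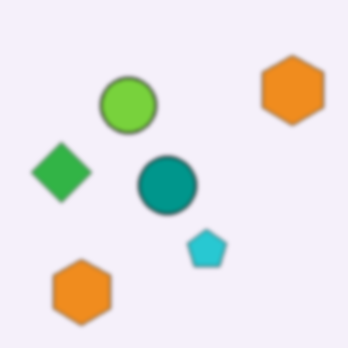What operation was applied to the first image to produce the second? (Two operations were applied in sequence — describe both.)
It was flipped horizontally (left ↔ right), then given a subtle gaussian blur.

The green diamond is in the right of the first image and the left of the second — shapes on opposite sides of the vertical midline have swapped in a mirror flip. Shape edges and outlines are uniformly softened across the whole image.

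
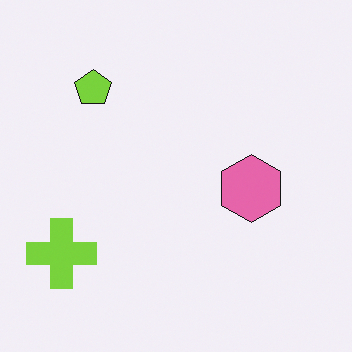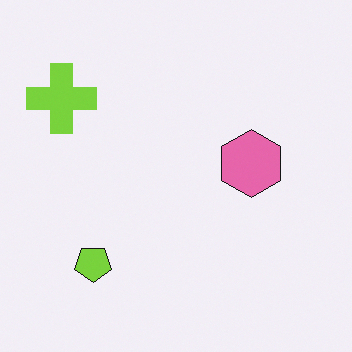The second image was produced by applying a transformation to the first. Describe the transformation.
It was flipped vertically (top ↔ bottom).

The lime pentagon is in the top-left of the first image and the bottom-left of the second — shapes on opposite sides of the horizontal midline have swapped in a mirror flip.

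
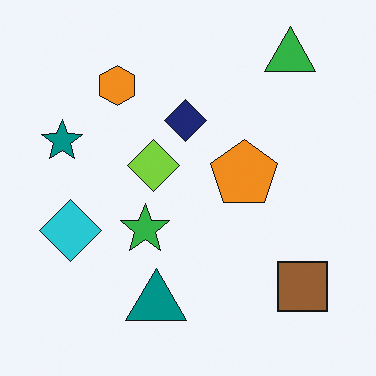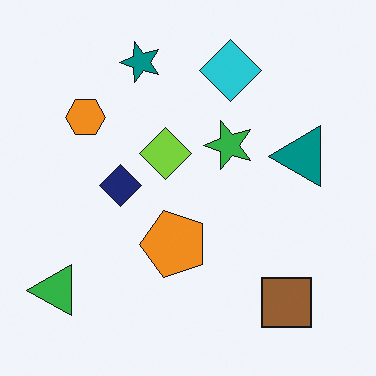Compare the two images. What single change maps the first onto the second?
The transformation is: transposed (reflected across the top-left ↔ bottom-right diagonal).

Shapes have swapped their row and column positions — what was in the top-right is now in the bottom-left — a diagonal reflection.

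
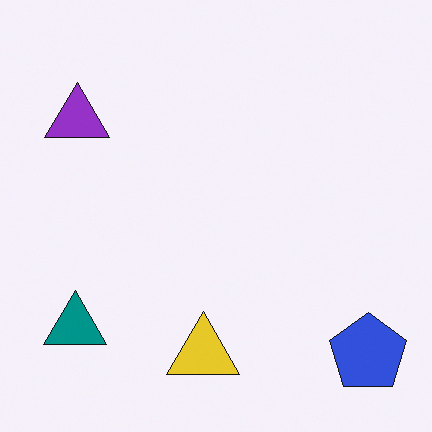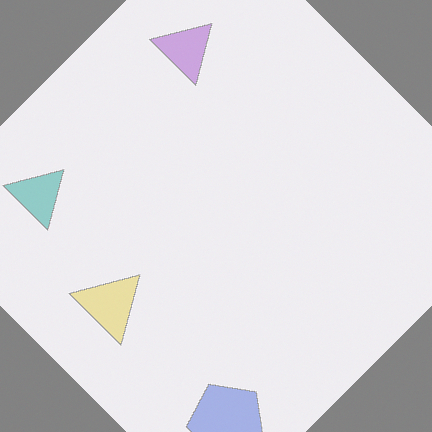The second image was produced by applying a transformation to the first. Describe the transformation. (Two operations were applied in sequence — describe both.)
Given much lower contrast, then rotated clockwise by a large amount — several tens of degrees.

Tones are pushed toward mid-grey across the whole image — a global contrast change. Every shape is tilted by the same angle and the image corners show triangular fill wedges — a whole-image rotation by a non-right angle.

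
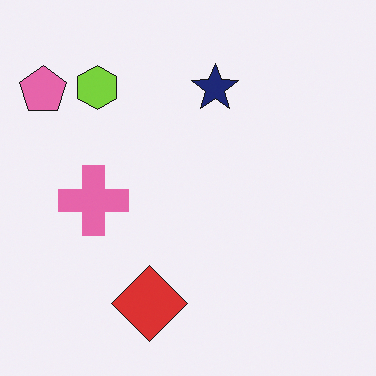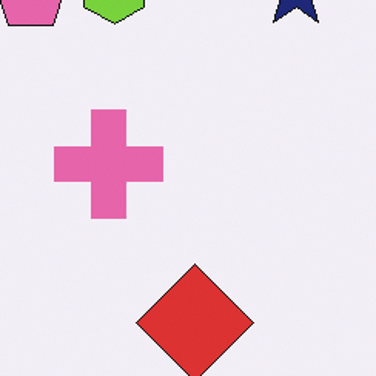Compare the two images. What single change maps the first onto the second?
The image was cropped slightly and scaled back up.

The visible shapes are larger and the field of view is narrower; shapes near the original edges may be partly or wholly outside the frame — a crop-and-rescale.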